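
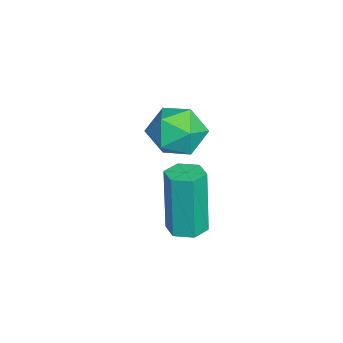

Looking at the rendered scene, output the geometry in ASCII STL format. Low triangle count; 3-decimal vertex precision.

solid 
facet normal 0.113 0.029 -0.993
outer loop
vertex 4.528 -1.431 -1.036
vertex 4.069 -1.079 -1.078
vertex 4.6 -0.856 -1.011
endloop
endfacet
facet normal 0.986 -0.128 0.108
outer loop
vertex 4.528 -1.431 -1.036
vertex 4.6 -0.856 -1.011
vertex 4.29 -1.493 1.06
endloop
endfacet
facet normal 0.986 -0.128 0.108
outer loop
vertex 4.29 -1.493 1.06
vertex 4.6 -0.856 -1.011
vertex 4.362 -0.918 1.085
endloop
endfacet
facet normal -0.113 -0.029 0.993
outer loop
vertex 4.29 -1.493 1.06
vertex 4.362 -0.918 1.085
vertex 3.831 -1.141 1.018
endloop
endfacet
facet normal 0.113 0.029 -0.993
outer loop
vertex 4.6 -0.856 -1.011
vertex 4.069 -1.079 -1.078
vertex 4.141 -0.504 -1.053
endloop
endfacet
facet normal 0.601 0.794 0.092
outer loop
vertex 4.6 -0.856 -1.011
vertex 4.141 -0.504 -1.053
vertex 4.362 -0.918 1.085
endloop
endfacet
facet normal 0.601 0.794 0.092
outer loop
vertex 4.362 -0.918 1.085
vertex 4.141 -0.504 -1.053
vertex 3.903 -0.566 1.043
endloop
endfacet
facet normal -0.113 -0.029 0.993
outer loop
vertex 4.362 -0.918 1.085
vertex 3.903 -0.566 1.043
vertex 3.831 -1.141 1.018
endloop
endfacet
facet normal 0.113 0.029 -0.993
outer loop
vertex 4.141 -0.504 -1.053
vertex 4.069 -1.079 -1.078
vertex 3.61 -0.727 -1.12
endloop
endfacet
facet normal -0.385 0.923 -0.016
outer loop
vertex 4.141 -0.504 -1.053
vertex 3.61 -0.727 -1.12
vertex 3.903 -0.566 1.043
endloop
endfacet
facet normal -0.385 0.923 -0.016
outer loop
vertex 3.903 -0.566 1.043
vertex 3.61 -0.727 -1.12
vertex 3.372 -0.789 0.976
endloop
endfacet
facet normal -0.113 -0.029 0.993
outer loop
vertex 3.903 -0.566 1.043
vertex 3.372 -0.789 0.976
vertex 3.831 -1.141 1.018
endloop
endfacet
facet normal 0.113 0.029 -0.993
outer loop
vertex 3.61 -0.727 -1.12
vertex 4.069 -1.079 -1.078
vertex 3.538 -1.302 -1.145
endloop
endfacet
facet normal -0.986 0.128 -0.108
outer loop
vertex 3.61 -0.727 -1.12
vertex 3.538 -1.302 -1.145
vertex 3.372 -0.789 0.976
endloop
endfacet
facet normal -0.986 0.128 -0.108
outer loop
vertex 3.372 -0.789 0.976
vertex 3.538 -1.302 -1.145
vertex 3.3 -1.364 0.951
endloop
endfacet
facet normal -0.113 -0.029 0.993
outer loop
vertex 3.372 -0.789 0.976
vertex 3.3 -1.364 0.951
vertex 3.831 -1.141 1.018
endloop
endfacet
facet normal 0.113 0.029 -0.993
outer loop
vertex 3.538 -1.302 -1.145
vertex 4.069 -1.079 -1.078
vertex 3.997 -1.654 -1.103
endloop
endfacet
facet normal -0.601 -0.794 -0.092
outer loop
vertex 3.538 -1.302 -1.145
vertex 3.997 -1.654 -1.103
vertex 3.3 -1.364 0.951
endloop
endfacet
facet normal -0.601 -0.794 -0.092
outer loop
vertex 3.3 -1.364 0.951
vertex 3.997 -1.654 -1.103
vertex 3.759 -1.716 0.993
endloop
endfacet
facet normal -0.113 -0.029 0.993
outer loop
vertex 3.3 -1.364 0.951
vertex 3.759 -1.716 0.993
vertex 3.831 -1.141 1.018
endloop
endfacet
facet normal 0.113 0.029 -0.993
outer loop
vertex 3.997 -1.654 -1.103
vertex 4.069 -1.079 -1.078
vertex 4.528 -1.431 -1.036
endloop
endfacet
facet normal 0.385 -0.923 0.016
outer loop
vertex 3.997 -1.654 -1.103
vertex 4.528 -1.431 -1.036
vertex 3.759 -1.716 0.993
endloop
endfacet
facet normal 0.385 -0.923 0.016
outer loop
vertex 3.759 -1.716 0.993
vertex 4.528 -1.431 -1.036
vertex 4.29 -1.493 1.06
endloop
endfacet
facet normal -0.113 -0.029 0.993
outer loop
vertex 3.759 -1.716 0.993
vertex 4.29 -1.493 1.06
vertex 3.831 -1.141 1.018
endloop
endfacet
facet normal -0.467 0.776 0.424
outer loop
vertex 0.042 -1.133 0.489
vertex 0.671 -1.141 1.196
vertex 0.835 -0.62 0.423
endloop
endfacet
facet normal -0.537 0.793 -0.287
outer loop
vertex 0.042 -1.133 0.489
vertex 0.835 -0.62 0.423
vertex 0.521 -1.104 -0.327
endloop
endfacet
facet normal -0.850 0.186 -0.492
outer loop
vertex 0.042 -1.133 0.489
vertex 0.521 -1.104 -0.327
vertex 0.162 -1.924 -0.017
endloop
endfacet
facet normal -0.974 -0.206 0.091
outer loop
vertex 0.042 -1.133 0.489
vertex 0.162 -1.924 -0.017
vertex 0.255 -1.946 0.924
endloop
endfacet
facet normal -0.737 0.159 0.657
outer loop
vertex 0.042 -1.133 0.489
vertex 0.255 -1.946 0.924
vertex 0.671 -1.141 1.196
endloop
endfacet
facet normal 0.117 0.811 -0.573
outer loop
vertex 0.521 -1.104 -0.327
vertex 0.835 -0.62 0.423
vertex 1.445 -1.094 -0.124
endloop
endfacet
facet normal 0.230 0.784 0.577
outer loop
vertex 0.835 -0.62 0.423
vertex 0.671 -1.141 1.196
vertex 1.538 -1.116 0.817
endloop
endfacet
facet normal -0.207 -0.215 0.954
outer loop
vertex 0.671 -1.141 1.196
vertex 0.255 -1.946 0.924
vertex 1.179 -1.936 1.127
endloop
endfacet
facet normal -0.591 -0.806 0.040
outer loop
vertex 0.255 -1.946 0.924
vertex 0.162 -1.924 -0.017
vertex 0.865 -2.42 0.377
endloop
endfacet
facet normal -0.390 -0.171 -0.905
outer loop
vertex 0.162 -1.924 -0.017
vertex 0.521 -1.104 -0.327
vertex 1.029 -1.899 -0.396
endloop
endfacet
facet normal 0.974 0.206 -0.091
outer loop
vertex 1.658 -1.907 0.311
vertex 1.445 -1.094 -0.124
vertex 1.538 -1.116 0.817
endloop
endfacet
facet normal 0.850 -0.186 0.492
outer loop
vertex 1.658 -1.907 0.311
vertex 1.538 -1.116 0.817
vertex 1.179 -1.936 1.127
endloop
endfacet
facet normal 0.537 -0.793 0.287
outer loop
vertex 1.658 -1.907 0.311
vertex 1.179 -1.936 1.127
vertex 0.865 -2.42 0.377
endloop
endfacet
facet normal 0.467 -0.776 -0.424
outer loop
vertex 1.658 -1.907 0.311
vertex 0.865 -2.42 0.377
vertex 1.029 -1.899 -0.396
endloop
endfacet
facet normal 0.737 -0.159 -0.657
outer loop
vertex 1.658 -1.907 0.311
vertex 1.029 -1.899 -0.396
vertex 1.445 -1.094 -0.124
endloop
endfacet
facet normal 0.591 0.806 -0.040
outer loop
vertex 1.538 -1.116 0.817
vertex 1.445 -1.094 -0.124
vertex 0.835 -0.62 0.423
endloop
endfacet
facet normal 0.390 0.171 0.905
outer loop
vertex 1.179 -1.936 1.127
vertex 1.538 -1.116 0.817
vertex 0.671 -1.141 1.196
endloop
endfacet
facet normal -0.117 -0.811 0.573
outer loop
vertex 0.865 -2.42 0.377
vertex 1.179 -1.936 1.127
vertex 0.255 -1.946 0.924
endloop
endfacet
facet normal -0.230 -0.784 -0.577
outer loop
vertex 1.029 -1.899 -0.396
vertex 0.865 -2.42 0.377
vertex 0.162 -1.924 -0.017
endloop
endfacet
facet normal 0.207 0.215 -0.954
outer loop
vertex 1.445 -1.094 -0.124
vertex 1.029 -1.899 -0.396
vertex 0.521 -1.104 -0.327
endloop
endfacet

endsolid


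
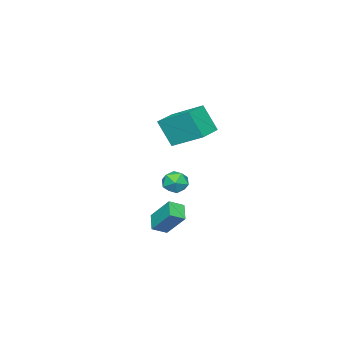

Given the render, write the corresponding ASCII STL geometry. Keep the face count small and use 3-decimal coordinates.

solid 
facet normal -0.996 -0.081 0.025
outer loop
vertex -3.707 -3.551 1.942
vertex -3.837 -1.629 2.962
vertex -3.817 -2.696 0.317
endloop
endfacet
facet normal 0.060 -0.882 -0.468
outer loop
vertex -2.283 -2.571 0.278
vertex -3.707 -3.551 1.942
vertex -3.817 -2.696 0.317
endloop
endfacet
facet normal -0.996 -0.081 0.025
outer loop
vertex -3.817 -2.696 0.317
vertex -3.837 -1.629 2.962
vertex -3.948 -0.774 1.336
endloop
endfacet
facet normal -0.060 0.464 -0.884
outer loop
vertex -3.948 -0.774 1.336
vertex -2.283 -2.571 0.278
vertex -3.817 -2.696 0.317
endloop
endfacet
facet normal 0.060 -0.465 0.883
outer loop
vertex -3.707 -3.551 1.942
vertex -2.303 -1.504 2.923
vertex -3.837 -1.629 2.962
endloop
endfacet
facet normal 0.060 -0.882 -0.468
outer loop
vertex -2.172 -3.426 1.904
vertex -3.707 -3.551 1.942
vertex -2.283 -2.571 0.278
endloop
endfacet
facet normal 0.060 -0.464 0.884
outer loop
vertex -2.172 -3.426 1.904
vertex -2.303 -1.504 2.923
vertex -3.707 -3.551 1.942
endloop
endfacet
facet normal -0.060 0.882 0.468
outer loop
vertex -3.837 -1.629 2.962
vertex -2.303 -1.504 2.923
vertex -3.948 -0.774 1.336
endloop
endfacet
facet normal -0.060 0.465 -0.883
outer loop
vertex -2.413 -0.649 1.298
vertex -2.283 -2.571 0.278
vertex -3.948 -0.774 1.336
endloop
endfacet
facet normal -0.060 0.882 0.468
outer loop
vertex -3.948 -0.774 1.336
vertex -2.303 -1.504 2.923
vertex -2.413 -0.649 1.298
endloop
endfacet
facet normal 0.996 0.081 -0.025
outer loop
vertex -2.413 -0.649 1.298
vertex -2.172 -3.426 1.904
vertex -2.283 -2.571 0.278
endloop
endfacet
facet normal 0.996 0.081 -0.025
outer loop
vertex -2.303 -1.504 2.923
vertex -2.172 -3.426 1.904
vertex -2.413 -0.649 1.298
endloop
endfacet
facet normal 0.253 0.842 0.477
outer loop
vertex -0.91 -0.535 -1.617
vertex -0.895 -0.948 -0.896
vertex -0.207 -0.893 -1.358
endloop
endfacet
facet normal 0.501 0.844 -0.192
outer loop
vertex -0.91 -0.535 -1.617
vertex -0.207 -0.893 -1.358
vertex -0.429 -0.943 -2.157
endloop
endfacet
facet normal -0.055 0.772 -0.633
outer loop
vertex -0.91 -0.535 -1.617
vertex -0.429 -0.943 -2.157
vertex -1.255 -1.028 -2.189
endloop
endfacet
facet normal -0.646 0.726 -0.236
outer loop
vertex -0.91 -0.535 -1.617
vertex -1.255 -1.028 -2.189
vertex -1.543 -1.031 -1.41
endloop
endfacet
facet normal -0.455 0.769 0.450
outer loop
vertex -0.91 -0.535 -1.617
vertex -1.543 -1.031 -1.41
vertex -0.895 -0.948 -0.896
endloop
endfacet
facet normal 0.922 0.273 -0.273
outer loop
vertex -0.429 -0.943 -2.157
vertex -0.207 -0.893 -1.358
vertex -0.117 -1.609 -1.77
endloop
endfacet
facet normal 0.522 0.269 0.809
outer loop
vertex -0.207 -0.893 -1.358
vertex -0.895 -0.948 -0.896
vertex -0.405 -1.612 -0.991
endloop
endfacet
facet normal -0.626 0.151 0.765
outer loop
vertex -0.895 -0.948 -0.896
vertex -1.543 -1.031 -1.41
vertex -1.231 -1.697 -1.023
endloop
endfacet
facet normal -0.935 0.081 -0.345
outer loop
vertex -1.543 -1.031 -1.41
vertex -1.255 -1.028 -2.189
vertex -1.453 -1.747 -1.822
endloop
endfacet
facet normal 0.022 0.158 -0.987
outer loop
vertex -1.255 -1.028 -2.189
vertex -0.429 -0.943 -2.157
vertex -0.765 -1.692 -2.284
endloop
endfacet
facet normal 0.646 -0.726 0.236
outer loop
vertex -0.75 -2.105 -1.563
vertex -0.117 -1.609 -1.77
vertex -0.405 -1.612 -0.991
endloop
endfacet
facet normal 0.055 -0.772 0.633
outer loop
vertex -0.75 -2.105 -1.563
vertex -0.405 -1.612 -0.991
vertex -1.231 -1.697 -1.023
endloop
endfacet
facet normal -0.501 -0.844 0.192
outer loop
vertex -0.75 -2.105 -1.563
vertex -1.231 -1.697 -1.023
vertex -1.453 -1.747 -1.822
endloop
endfacet
facet normal -0.253 -0.842 -0.477
outer loop
vertex -0.75 -2.105 -1.563
vertex -1.453 -1.747 -1.822
vertex -0.765 -1.692 -2.284
endloop
endfacet
facet normal 0.455 -0.769 -0.450
outer loop
vertex -0.75 -2.105 -1.563
vertex -0.765 -1.692 -2.284
vertex -0.117 -1.609 -1.77
endloop
endfacet
facet normal 0.935 -0.081 0.345
outer loop
vertex -0.405 -1.612 -0.991
vertex -0.117 -1.609 -1.77
vertex -0.207 -0.893 -1.358
endloop
endfacet
facet normal -0.022 -0.158 0.987
outer loop
vertex -1.231 -1.697 -1.023
vertex -0.405 -1.612 -0.991
vertex -0.895 -0.948 -0.896
endloop
endfacet
facet normal -0.922 -0.273 0.273
outer loop
vertex -1.453 -1.747 -1.822
vertex -1.231 -1.697 -1.023
vertex -1.543 -1.031 -1.41
endloop
endfacet
facet normal -0.522 -0.269 -0.809
outer loop
vertex -0.765 -1.692 -2.284
vertex -1.453 -1.747 -1.822
vertex -1.255 -1.028 -2.189
endloop
endfacet
facet normal 0.626 -0.151 -0.765
outer loop
vertex -0.117 -1.609 -1.77
vertex -0.765 -1.692 -2.284
vertex -0.429 -0.943 -2.157
endloop
endfacet
facet normal -0.674 -0.530 0.515
outer loop
vertex 3.897 1.616 -0.573
vertex 3.248 2.076 -0.949
vertex 3.825 0.467 -1.851
endloop
endfacet
facet normal 0.738 -0.522 0.428
outer loop
vertex 4.532 1.024 -2.391
vertex 3.897 1.616 -0.573
vertex 3.825 0.467 -1.851
endloop
endfacet
facet normal -0.673 -0.530 0.515
outer loop
vertex 3.825 0.467 -1.851
vertex 3.248 2.076 -0.949
vertex 3.175 0.927 -2.227
endloop
endfacet
facet normal -0.042 -0.667 -0.744
outer loop
vertex 3.175 0.927 -2.227
vertex 4.532 1.024 -2.391
vertex 3.825 0.467 -1.851
endloop
endfacet
facet normal 0.042 0.667 0.744
outer loop
vertex 3.897 1.616 -0.573
vertex 3.955 2.633 -1.489
vertex 3.248 2.076 -0.949
endloop
endfacet
facet normal 0.737 -0.523 0.428
outer loop
vertex 4.605 2.173 -1.113
vertex 3.897 1.616 -0.573
vertex 4.532 1.024 -2.391
endloop
endfacet
facet normal 0.042 0.667 0.744
outer loop
vertex 4.605 2.173 -1.113
vertex 3.955 2.633 -1.489
vertex 3.897 1.616 -0.573
endloop
endfacet
facet normal -0.738 0.522 -0.427
outer loop
vertex 3.248 2.076 -0.949
vertex 3.955 2.633 -1.489
vertex 3.175 0.927 -2.227
endloop
endfacet
facet normal -0.042 -0.667 -0.744
outer loop
vertex 3.883 1.484 -2.767
vertex 4.532 1.024 -2.391
vertex 3.175 0.927 -2.227
endloop
endfacet
facet normal -0.737 0.522 -0.428
outer loop
vertex 3.175 0.927 -2.227
vertex 3.955 2.633 -1.489
vertex 3.883 1.484 -2.767
endloop
endfacet
facet normal 0.674 0.530 -0.515
outer loop
vertex 3.883 1.484 -2.767
vertex 4.605 2.173 -1.113
vertex 4.532 1.024 -2.391
endloop
endfacet
facet normal 0.673 0.531 -0.515
outer loop
vertex 3.955 2.633 -1.489
vertex 4.605 2.173 -1.113
vertex 3.883 1.484 -2.767
endloop
endfacet

endsolid


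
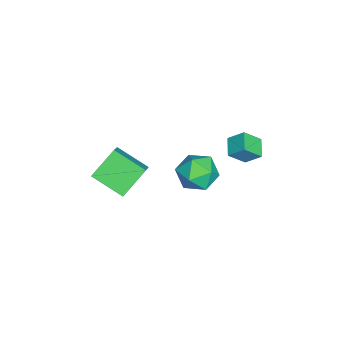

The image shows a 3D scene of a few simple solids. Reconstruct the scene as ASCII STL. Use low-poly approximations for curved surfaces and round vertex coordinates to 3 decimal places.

solid 
facet normal -0.931 -0.178 0.320
outer loop
vertex -3.215 2.63 0.451
vertex -3.132 3.361 1.099
vertex -3.61 3.344 -0.303
endloop
endfacet
facet normal -0.085 -0.745 -0.661
outer loop
vertex -2.688 3.519 -0.619
vertex -3.215 2.63 0.451
vertex -3.61 3.344 -0.303
endloop
endfacet
facet normal -0.931 -0.177 0.320
outer loop
vertex -3.61 3.344 -0.303
vertex -3.132 3.361 1.099
vertex -3.526 4.074 0.345
endloop
endfacet
facet normal -0.355 0.643 -0.679
outer loop
vertex -3.526 4.074 0.345
vertex -2.688 3.519 -0.619
vertex -3.61 3.344 -0.303
endloop
endfacet
facet normal 0.355 -0.642 0.679
outer loop
vertex -3.215 2.63 0.451
vertex -2.21 3.536 0.783
vertex -3.132 3.361 1.099
endloop
endfacet
facet normal -0.084 -0.746 -0.661
outer loop
vertex -2.294 2.806 0.135
vertex -3.215 2.63 0.451
vertex -2.688 3.519 -0.619
endloop
endfacet
facet normal 0.356 -0.643 0.678
outer loop
vertex -2.294 2.806 0.135
vertex -2.21 3.536 0.783
vertex -3.215 2.63 0.451
endloop
endfacet
facet normal 0.085 0.746 0.661
outer loop
vertex -3.132 3.361 1.099
vertex -2.21 3.536 0.783
vertex -3.526 4.074 0.345
endloop
endfacet
facet normal -0.356 0.642 -0.679
outer loop
vertex -2.605 4.25 0.029
vertex -2.688 3.519 -0.619
vertex -3.526 4.074 0.345
endloop
endfacet
facet normal 0.085 0.745 0.661
outer loop
vertex -3.526 4.074 0.345
vertex -2.21 3.536 0.783
vertex -2.605 4.25 0.029
endloop
endfacet
facet normal 0.931 0.177 -0.319
outer loop
vertex -2.605 4.25 0.029
vertex -2.294 2.806 0.135
vertex -2.688 3.519 -0.619
endloop
endfacet
facet normal 0.931 0.177 -0.320
outer loop
vertex -2.21 3.536 0.783
vertex -2.294 2.806 0.135
vertex -2.605 4.25 0.029
endloop
endfacet
facet normal -0.583 0.490 0.648
outer loop
vertex -2.869 -2.268 -0.818
vertex -1.822 -2.161 0.043
vertex -2.418 -0.757 -1.554
endloop
endfacet
facet normal -0.770 -0.079 -0.633
outer loop
vertex -1.438 -1.579 -2.643
vertex -2.869 -2.268 -0.818
vertex -2.418 -0.757 -1.554
endloop
endfacet
facet normal -0.584 0.489 0.648
outer loop
vertex -2.418 -0.757 -1.554
vertex -1.822 -2.161 0.043
vertex -1.372 -0.65 -0.693
endloop
endfacet
facet normal 0.259 0.869 -0.423
outer loop
vertex -1.372 -0.65 -0.693
vertex -1.438 -1.579 -2.643
vertex -2.418 -0.757 -1.554
endloop
endfacet
facet normal -0.259 -0.869 0.423
outer loop
vertex -2.869 -2.268 -0.818
vertex -0.842 -2.983 -1.046
vertex -1.822 -2.161 0.043
endloop
endfacet
facet normal -0.770 -0.079 -0.633
outer loop
vertex -1.888 -3.09 -1.907
vertex -2.869 -2.268 -0.818
vertex -1.438 -1.579 -2.643
endloop
endfacet
facet normal -0.259 -0.869 0.422
outer loop
vertex -1.888 -3.09 -1.907
vertex -0.842 -2.983 -1.046
vertex -2.869 -2.268 -0.818
endloop
endfacet
facet normal 0.770 0.079 0.633
outer loop
vertex -1.822 -2.161 0.043
vertex -0.842 -2.983 -1.046
vertex -1.372 -0.65 -0.693
endloop
endfacet
facet normal 0.259 0.869 -0.423
outer loop
vertex -0.391 -1.472 -1.782
vertex -1.438 -1.579 -2.643
vertex -1.372 -0.65 -0.693
endloop
endfacet
facet normal 0.770 0.079 0.634
outer loop
vertex -1.372 -0.65 -0.693
vertex -0.842 -2.983 -1.046
vertex -0.391 -1.472 -1.782
endloop
endfacet
facet normal 0.583 -0.489 -0.648
outer loop
vertex -0.391 -1.472 -1.782
vertex -1.888 -3.09 -1.907
vertex -1.438 -1.579 -2.643
endloop
endfacet
facet normal 0.583 -0.490 -0.648
outer loop
vertex -0.842 -2.983 -1.046
vertex -1.888 -3.09 -1.907
vertex -0.391 -1.472 -1.782
endloop
endfacet
facet normal -0.032 0.410 0.911
outer loop
vertex -1.765 2.15 0.452
vertex -1.075 1.448 0.792
vertex -0.745 2.353 0.396
endloop
endfacet
facet normal -0.157 0.900 0.406
outer loop
vertex -1.765 2.15 0.452
vertex -0.745 2.353 0.396
vertex -1.37 2.602 -0.398
endloop
endfacet
facet normal -0.725 0.688 0.029
outer loop
vertex -1.765 2.15 0.452
vertex -1.37 2.602 -0.398
vertex -2.086 1.852 -0.493
endloop
endfacet
facet normal -0.951 0.067 0.302
outer loop
vertex -1.765 2.15 0.452
vertex -2.086 1.852 -0.493
vertex -1.903 1.139 0.243
endloop
endfacet
facet normal -0.522 -0.104 0.846
outer loop
vertex -1.765 2.15 0.452
vertex -1.903 1.139 0.243
vertex -1.075 1.448 0.792
endloop
endfacet
facet normal 0.406 0.913 -0.033
outer loop
vertex -1.37 2.602 -0.398
vertex -0.745 2.353 0.396
vertex -0.437 2.181 -0.583
endloop
endfacet
facet normal 0.608 0.122 0.785
outer loop
vertex -0.745 2.353 0.396
vertex -1.075 1.448 0.792
vertex -0.254 1.468 0.153
endloop
endfacet
facet normal -0.186 -0.710 0.679
outer loop
vertex -1.075 1.448 0.792
vertex -1.903 1.139 0.243
vertex -0.97 0.718 0.058
endloop
endfacet
facet normal -0.879 -0.433 -0.201
outer loop
vertex -1.903 1.139 0.243
vertex -2.086 1.852 -0.493
vertex -1.595 0.967 -0.736
endloop
endfacet
facet normal -0.513 0.571 -0.641
outer loop
vertex -2.086 1.852 -0.493
vertex -1.37 2.602 -0.398
vertex -1.265 1.872 -1.132
endloop
endfacet
facet normal 0.951 -0.067 -0.302
outer loop
vertex -0.575 1.17 -0.792
vertex -0.437 2.181 -0.583
vertex -0.254 1.468 0.153
endloop
endfacet
facet normal 0.725 -0.688 -0.029
outer loop
vertex -0.575 1.17 -0.792
vertex -0.254 1.468 0.153
vertex -0.97 0.718 0.058
endloop
endfacet
facet normal 0.157 -0.900 -0.406
outer loop
vertex -0.575 1.17 -0.792
vertex -0.97 0.718 0.058
vertex -1.595 0.967 -0.736
endloop
endfacet
facet normal 0.032 -0.410 -0.911
outer loop
vertex -0.575 1.17 -0.792
vertex -1.595 0.967 -0.736
vertex -1.265 1.872 -1.132
endloop
endfacet
facet normal 0.522 0.104 -0.846
outer loop
vertex -0.575 1.17 -0.792
vertex -1.265 1.872 -1.132
vertex -0.437 2.181 -0.583
endloop
endfacet
facet normal 0.879 0.433 0.201
outer loop
vertex -0.254 1.468 0.153
vertex -0.437 2.181 -0.583
vertex -0.745 2.353 0.396
endloop
endfacet
facet normal 0.513 -0.571 0.641
outer loop
vertex -0.97 0.718 0.058
vertex -0.254 1.468 0.153
vertex -1.075 1.448 0.792
endloop
endfacet
facet normal -0.406 -0.913 0.033
outer loop
vertex -1.595 0.967 -0.736
vertex -0.97 0.718 0.058
vertex -1.903 1.139 0.243
endloop
endfacet
facet normal -0.608 -0.122 -0.785
outer loop
vertex -1.265 1.872 -1.132
vertex -1.595 0.967 -0.736
vertex -2.086 1.852 -0.493
endloop
endfacet
facet normal 0.186 0.710 -0.679
outer loop
vertex -0.437 2.181 -0.583
vertex -1.265 1.872 -1.132
vertex -1.37 2.602 -0.398
endloop
endfacet

endsolid


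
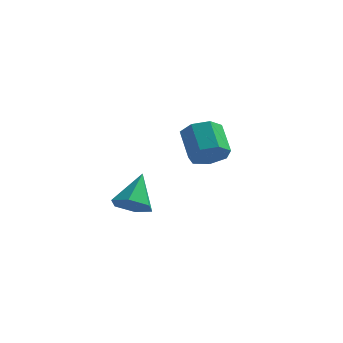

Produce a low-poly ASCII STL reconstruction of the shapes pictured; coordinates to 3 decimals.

solid 
facet normal -0.002 -0.696 -0.718
outer loop
vertex 1.9 -2.969 0.414
vertex 0.928 -2.665 0.122
vertex 1.779 -2.213 -0.319
endloop
endfacet
facet normal 0.914 0.348 0.209
outer loop
vertex 1.9 -2.969 0.414
vertex 1.779 -2.213 -0.319
vertex 0.932 -1.175 1.658
endloop
endfacet
facet normal -0.002 -0.696 -0.718
outer loop
vertex 1.779 -2.213 -0.319
vertex 0.928 -2.665 0.122
vertex 0.806 -1.909 -0.611
endloop
endfacet
facet normal 0.366 0.879 -0.305
outer loop
vertex 1.779 -2.213 -0.319
vertex 0.806 -1.909 -0.611
vertex 0.932 -1.175 1.658
endloop
endfacet
facet normal -0.002 -0.696 -0.718
outer loop
vertex 0.806 -1.909 -0.611
vertex 0.928 -2.665 0.122
vertex -0.045 -2.361 -0.17
endloop
endfacet
facet normal -0.547 0.805 -0.230
outer loop
vertex 0.806 -1.909 -0.611
vertex -0.045 -2.361 -0.17
vertex 0.932 -1.175 1.658
endloop
endfacet
facet normal -0.002 -0.696 -0.718
outer loop
vertex -0.045 -2.361 -0.17
vertex 0.928 -2.665 0.122
vertex 0.076 -3.117 0.563
endloop
endfacet
facet normal -0.912 0.201 0.357
outer loop
vertex -0.045 -2.361 -0.17
vertex 0.076 -3.117 0.563
vertex 0.932 -1.175 1.658
endloop
endfacet
facet normal -0.002 -0.696 -0.718
outer loop
vertex 0.076 -3.117 0.563
vertex 0.928 -2.665 0.122
vertex 1.049 -3.421 0.855
endloop
endfacet
facet normal -0.364 -0.330 0.871
outer loop
vertex 0.076 -3.117 0.563
vertex 1.049 -3.421 0.855
vertex 0.932 -1.175 1.658
endloop
endfacet
facet normal -0.002 -0.696 -0.718
outer loop
vertex 1.049 -3.421 0.855
vertex 0.928 -2.665 0.122
vertex 1.9 -2.969 0.414
endloop
endfacet
facet normal 0.548 -0.256 0.796
outer loop
vertex 1.049 -3.421 0.855
vertex 1.9 -2.969 0.414
vertex 0.932 -1.175 1.658
endloop
endfacet
facet normal 0.448 -0.637 -0.627
outer loop
vertex 4.034 2.993 2.021
vertex 3.051 2.649 1.668
vertex 3.671 3.469 1.278
endloop
endfacet
facet normal 0.809 0.588 -0.019
outer loop
vertex 4.034 2.993 2.021
vertex 3.671 3.469 1.278
vertex 3.173 4.216 3.225
endloop
endfacet
facet normal 0.808 0.588 -0.019
outer loop
vertex 3.173 4.216 3.225
vertex 3.671 3.469 1.278
vertex 2.809 4.692 2.482
endloop
endfacet
facet normal -0.448 0.637 0.627
outer loop
vertex 3.173 4.216 3.225
vertex 2.809 4.692 2.482
vertex 2.189 3.871 2.872
endloop
endfacet
facet normal 0.448 -0.637 -0.627
outer loop
vertex 3.671 3.469 1.278
vertex 3.051 2.649 1.668
vertex 2.841 3.328 0.828
endloop
endfacet
facet normal 0.208 0.757 -0.620
outer loop
vertex 3.671 3.469 1.278
vertex 2.841 3.328 0.828
vertex 2.809 4.692 2.482
endloop
endfacet
facet normal 0.207 0.757 -0.620
outer loop
vertex 2.809 4.692 2.482
vertex 2.841 3.328 0.828
vertex 1.979 4.55 2.032
endloop
endfacet
facet normal -0.449 0.637 0.627
outer loop
vertex 2.809 4.692 2.482
vertex 1.979 4.55 2.032
vertex 2.189 3.871 2.872
endloop
endfacet
facet normal 0.448 -0.637 -0.627
outer loop
vertex 2.841 3.328 0.828
vertex 3.051 2.649 1.668
vertex 2.169 2.675 1.011
endloop
endfacet
facet normal -0.551 0.355 -0.755
outer loop
vertex 2.841 3.328 0.828
vertex 2.169 2.675 1.011
vertex 1.979 4.55 2.032
endloop
endfacet
facet normal -0.551 0.355 -0.755
outer loop
vertex 1.979 4.55 2.032
vertex 2.169 2.675 1.011
vertex 1.308 3.897 2.215
endloop
endfacet
facet normal -0.449 0.637 0.627
outer loop
vertex 1.979 4.55 2.032
vertex 1.308 3.897 2.215
vertex 2.189 3.871 2.872
endloop
endfacet
facet normal 0.449 -0.636 -0.627
outer loop
vertex 2.169 2.675 1.011
vertex 3.051 2.649 1.668
vertex 2.161 2.002 1.688
endloop
endfacet
facet normal -0.894 -0.313 -0.322
outer loop
vertex 2.169 2.675 1.011
vertex 2.161 2.002 1.688
vertex 1.308 3.897 2.215
endloop
endfacet
facet normal -0.894 -0.313 -0.321
outer loop
vertex 1.308 3.897 2.215
vertex 2.161 2.002 1.688
vertex 1.3 3.225 2.892
endloop
endfacet
facet normal -0.449 0.637 0.627
outer loop
vertex 1.308 3.897 2.215
vertex 1.3 3.225 2.892
vertex 2.189 3.871 2.872
endloop
endfacet
facet normal 0.449 -0.636 -0.627
outer loop
vertex 2.161 2.002 1.688
vertex 3.051 2.649 1.668
vertex 2.823 1.816 2.35
endloop
endfacet
facet normal -0.564 -0.746 0.354
outer loop
vertex 2.161 2.002 1.688
vertex 2.823 1.816 2.35
vertex 1.3 3.225 2.892
endloop
endfacet
facet normal -0.564 -0.746 0.354
outer loop
vertex 1.3 3.225 2.892
vertex 2.823 1.816 2.35
vertex 1.962 3.039 3.554
endloop
endfacet
facet normal -0.448 0.637 0.627
outer loop
vertex 1.3 3.225 2.892
vertex 1.962 3.039 3.554
vertex 2.189 3.871 2.872
endloop
endfacet
facet normal 0.448 -0.637 -0.628
outer loop
vertex 2.823 1.816 2.35
vertex 3.051 2.649 1.668
vertex 3.657 2.257 2.498
endloop
endfacet
facet normal 0.191 -0.617 0.763
outer loop
vertex 2.823 1.816 2.35
vertex 3.657 2.257 2.498
vertex 1.962 3.039 3.554
endloop
endfacet
facet normal 0.190 -0.618 0.763
outer loop
vertex 1.962 3.039 3.554
vertex 3.657 2.257 2.498
vertex 2.795 3.48 3.703
endloop
endfacet
facet normal -0.449 0.637 0.627
outer loop
vertex 1.962 3.039 3.554
vertex 2.795 3.48 3.703
vertex 2.189 3.871 2.872
endloop
endfacet
facet normal 0.448 -0.636 -0.628
outer loop
vertex 3.657 2.257 2.498
vertex 3.051 2.649 1.668
vertex 4.034 2.993 2.021
endloop
endfacet
facet normal 0.802 -0.024 0.597
outer loop
vertex 3.657 2.257 2.498
vertex 4.034 2.993 2.021
vertex 2.795 3.48 3.703
endloop
endfacet
facet normal 0.802 -0.024 0.597
outer loop
vertex 2.795 3.48 3.703
vertex 4.034 2.993 2.021
vertex 3.173 4.216 3.225
endloop
endfacet
facet normal -0.448 0.637 0.627
outer loop
vertex 2.795 3.48 3.703
vertex 3.173 4.216 3.225
vertex 2.189 3.871 2.872
endloop
endfacet

endsolid


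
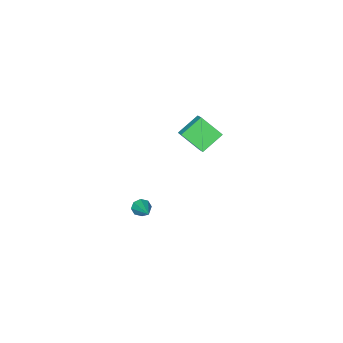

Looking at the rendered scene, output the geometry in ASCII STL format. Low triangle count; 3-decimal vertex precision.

solid 
facet normal -0.446 -0.768 -0.460
outer loop
vertex 3.012 1.369 3.032
vertex 2.801 1.697 2.689
vertex 3.243 1.426 2.713
endloop
endfacet
facet normal 0.777 -0.392 0.492
outer loop
vertex 3.012 1.369 3.032
vertex 3.243 1.426 2.713
vertex 3.559 3.003 3.471
endloop
endfacet
facet normal -0.446 -0.768 -0.459
outer loop
vertex 3.243 1.426 2.713
vertex 2.801 1.697 2.689
vertex 3.215 1.641 2.38
endloop
endfacet
facet normal 0.980 -0.120 -0.160
outer loop
vertex 3.243 1.426 2.713
vertex 3.215 1.641 2.38
vertex 3.559 3.003 3.471
endloop
endfacet
facet normal -0.447 -0.767 -0.460
outer loop
vertex 3.215 1.641 2.38
vertex 2.801 1.697 2.689
vertex 2.944 1.89 2.228
endloop
endfacet
facet normal 0.680 0.346 -0.646
outer loop
vertex 3.215 1.641 2.38
vertex 2.944 1.89 2.228
vertex 3.559 3.003 3.471
endloop
endfacet
facet normal -0.447 -0.767 -0.460
outer loop
vertex 2.944 1.89 2.228
vertex 2.801 1.697 2.689
vertex 2.589 2.026 2.346
endloop
endfacet
facet normal 0.054 0.731 -0.681
outer loop
vertex 2.944 1.89 2.228
vertex 2.589 2.026 2.346
vertex 3.559 3.003 3.471
endloop
endfacet
facet normal -0.446 -0.767 -0.460
outer loop
vertex 2.589 2.026 2.346
vertex 2.801 1.697 2.689
vertex 2.358 1.969 2.665
endloop
endfacet
facet normal -0.534 0.810 -0.242
outer loop
vertex 2.589 2.026 2.346
vertex 2.358 1.969 2.665
vertex 3.559 3.003 3.471
endloop
endfacet
facet normal -0.446 -0.767 -0.460
outer loop
vertex 2.358 1.969 2.665
vertex 2.801 1.697 2.689
vertex 2.386 1.753 2.998
endloop
endfacet
facet normal -0.737 0.537 0.410
outer loop
vertex 2.358 1.969 2.665
vertex 2.386 1.753 2.998
vertex 3.559 3.003 3.471
endloop
endfacet
facet normal -0.446 -0.768 -0.459
outer loop
vertex 2.386 1.753 2.998
vertex 2.801 1.697 2.689
vertex 2.657 1.505 3.15
endloop
endfacet
facet normal -0.437 0.071 0.896
outer loop
vertex 2.386 1.753 2.998
vertex 2.657 1.505 3.15
vertex 3.559 3.003 3.471
endloop
endfacet
facet normal -0.447 -0.768 -0.459
outer loop
vertex 2.657 1.505 3.15
vertex 2.801 1.697 2.689
vertex 3.012 1.369 3.032
endloop
endfacet
facet normal 0.189 -0.313 0.931
outer loop
vertex 2.657 1.505 3.15
vertex 3.012 1.369 3.032
vertex 3.559 3.003 3.471
endloop
endfacet
facet normal -0.827 0.148 0.542
outer loop
vertex -3.977 -0.82 4.266
vertex -4.462 0.281 3.226
vertex -4.459 -1.54 3.727
endloop
endfacet
facet normal 0.305 -0.693 0.653
outer loop
vertex -3.218 -1.761 2.914
vertex -3.977 -0.82 4.266
vertex -4.459 -1.54 3.727
endloop
endfacet
facet normal -0.827 0.148 0.543
outer loop
vertex -4.459 -1.54 3.727
vertex -4.462 0.281 3.226
vertex -4.944 -0.439 2.688
endloop
endfacet
facet normal -0.472 -0.706 -0.528
outer loop
vertex -4.944 -0.439 2.688
vertex -3.218 -1.761 2.914
vertex -4.459 -1.54 3.727
endloop
endfacet
facet normal 0.472 0.706 0.528
outer loop
vertex -3.977 -0.82 4.266
vertex -3.221 0.06 2.413
vertex -4.462 0.281 3.226
endloop
endfacet
facet normal 0.305 -0.693 0.653
outer loop
vertex -2.736 -1.041 3.452
vertex -3.977 -0.82 4.266
vertex -3.218 -1.761 2.914
endloop
endfacet
facet normal 0.472 0.706 0.528
outer loop
vertex -2.736 -1.041 3.452
vertex -3.221 0.06 2.413
vertex -3.977 -0.82 4.266
endloop
endfacet
facet normal -0.305 0.693 -0.654
outer loop
vertex -4.462 0.281 3.226
vertex -3.221 0.06 2.413
vertex -4.944 -0.439 2.688
endloop
endfacet
facet normal -0.472 -0.706 -0.528
outer loop
vertex -3.703 -0.66 1.874
vertex -3.218 -1.761 2.914
vertex -4.944 -0.439 2.688
endloop
endfacet
facet normal -0.305 0.693 -0.653
outer loop
vertex -4.944 -0.439 2.688
vertex -3.221 0.06 2.413
vertex -3.703 -0.66 1.874
endloop
endfacet
facet normal 0.827 -0.148 -0.542
outer loop
vertex -3.703 -0.66 1.874
vertex -2.736 -1.041 3.452
vertex -3.218 -1.761 2.914
endloop
endfacet
facet normal 0.827 -0.148 -0.542
outer loop
vertex -3.221 0.06 2.413
vertex -2.736 -1.041 3.452
vertex -3.703 -0.66 1.874
endloop
endfacet

endsolid


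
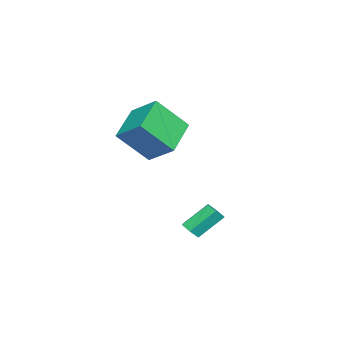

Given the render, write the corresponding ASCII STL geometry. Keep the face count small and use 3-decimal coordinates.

solid 
facet normal -0.347 0.596 -0.724
outer loop
vertex -2.775 0.378 2.403
vertex -2.362 1.55 3.169
vertex -1.094 0.336 1.562
endloop
endfacet
facet normal -0.283 -0.803 -0.525
outer loop
vertex -0.438 -0.79 2.931
vertex -2.775 0.378 2.403
vertex -1.094 0.336 1.562
endloop
endfacet
facet normal -0.347 0.596 -0.724
outer loop
vertex -1.094 0.336 1.562
vertex -2.362 1.55 3.169
vertex -0.681 1.508 2.328
endloop
endfacet
facet normal 0.894 -0.023 -0.447
outer loop
vertex -0.681 1.508 2.328
vertex -0.438 -0.79 2.931
vertex -1.094 0.336 1.562
endloop
endfacet
facet normal -0.894 0.023 0.447
outer loop
vertex -2.775 0.378 2.403
vertex -1.706 0.424 4.538
vertex -2.362 1.55 3.169
endloop
endfacet
facet normal -0.283 -0.803 -0.525
outer loop
vertex -2.119 -0.748 3.772
vertex -2.775 0.378 2.403
vertex -0.438 -0.79 2.931
endloop
endfacet
facet normal -0.894 0.023 0.447
outer loop
vertex -2.119 -0.748 3.772
vertex -1.706 0.424 4.538
vertex -2.775 0.378 2.403
endloop
endfacet
facet normal 0.283 0.803 0.525
outer loop
vertex -2.362 1.55 3.169
vertex -1.706 0.424 4.538
vertex -0.681 1.508 2.328
endloop
endfacet
facet normal 0.894 -0.023 -0.447
outer loop
vertex -0.025 0.382 3.697
vertex -0.438 -0.79 2.931
vertex -0.681 1.508 2.328
endloop
endfacet
facet normal 0.283 0.803 0.525
outer loop
vertex -0.681 1.508 2.328
vertex -1.706 0.424 4.538
vertex -0.025 0.382 3.697
endloop
endfacet
facet normal 0.347 -0.596 0.724
outer loop
vertex -0.025 0.382 3.697
vertex -2.119 -0.748 3.772
vertex -0.438 -0.79 2.931
endloop
endfacet
facet normal 0.347 -0.596 0.724
outer loop
vertex -1.706 0.424 4.538
vertex -2.119 -0.748 3.772
vertex -0.025 0.382 3.697
endloop
endfacet
facet normal 0.414 -0.604 -0.681
outer loop
vertex 0.172 2.788 -1.811
vertex -0.061 2.387 -1.597
vertex -0.292 2.648 -1.969
endloop
endfacet
facet normal -0.000 0.749 -0.663
outer loop
vertex 0.172 2.788 -1.811
vertex -0.292 2.648 -1.969
vertex -0.406 3.633 -0.856
endloop
endfacet
facet normal 0.003 0.749 -0.663
outer loop
vertex -0.406 3.633 -0.856
vertex -0.292 2.648 -1.969
vertex -0.871 3.494 -1.015
endloop
endfacet
facet normal -0.414 0.604 0.682
outer loop
vertex -0.406 3.633 -0.856
vertex -0.871 3.494 -1.015
vertex -0.639 3.233 -0.643
endloop
endfacet
facet normal 0.413 -0.605 -0.681
outer loop
vertex -0.292 2.648 -1.969
vertex -0.061 2.387 -1.597
vertex -0.525 2.248 -1.755
endloop
endfacet
facet normal -0.788 0.138 -0.600
outer loop
vertex -0.292 2.648 -1.969
vertex -0.525 2.248 -1.755
vertex -0.871 3.494 -1.015
endloop
endfacet
facet normal -0.788 0.138 -0.600
outer loop
vertex -0.871 3.494 -1.015
vertex -0.525 2.248 -1.755
vertex -1.104 3.094 -0.801
endloop
endfacet
facet normal -0.412 0.605 0.681
outer loop
vertex -0.871 3.494 -1.015
vertex -1.104 3.094 -0.801
vertex -0.639 3.233 -0.643
endloop
endfacet
facet normal 0.413 -0.604 -0.682
outer loop
vertex -0.525 2.248 -1.755
vertex -0.061 2.387 -1.597
vertex -0.294 1.987 -1.384
endloop
endfacet
facet normal -0.790 -0.610 0.062
outer loop
vertex -0.525 2.248 -1.755
vertex -0.294 1.987 -1.384
vertex -1.104 3.094 -0.801
endloop
endfacet
facet normal -0.790 -0.611 0.062
outer loop
vertex -1.104 3.094 -0.801
vertex -0.294 1.987 -1.384
vertex -0.872 2.832 -0.429
endloop
endfacet
facet normal -0.412 0.604 0.682
outer loop
vertex -1.104 3.094 -0.801
vertex -0.872 2.832 -0.429
vertex -0.639 3.233 -0.643
endloop
endfacet
facet normal 0.414 -0.604 -0.682
outer loop
vertex -0.294 1.987 -1.384
vertex -0.061 2.387 -1.597
vertex 0.171 2.126 -1.225
endloop
endfacet
facet normal -0.002 -0.750 0.662
outer loop
vertex -0.294 1.987 -1.384
vertex 0.171 2.126 -1.225
vertex -0.872 2.832 -0.429
endloop
endfacet
facet normal -0.000 -0.748 0.663
outer loop
vertex -0.872 2.832 -0.429
vertex 0.171 2.126 -1.225
vertex -0.408 2.972 -0.271
endloop
endfacet
facet normal -0.414 0.604 0.681
outer loop
vertex -0.872 2.832 -0.429
vertex -0.408 2.972 -0.271
vertex -0.639 3.233 -0.643
endloop
endfacet
facet normal 0.412 -0.605 -0.681
outer loop
vertex 0.171 2.126 -1.225
vertex -0.061 2.387 -1.597
vertex 0.404 2.526 -1.439
endloop
endfacet
facet normal 0.788 -0.138 0.600
outer loop
vertex 0.171 2.126 -1.225
vertex 0.404 2.526 -1.439
vertex -0.408 2.972 -0.271
endloop
endfacet
facet normal 0.788 -0.138 0.600
outer loop
vertex -0.408 2.972 -0.271
vertex 0.404 2.526 -1.439
vertex -0.175 3.372 -0.485
endloop
endfacet
facet normal -0.413 0.605 0.681
outer loop
vertex -0.408 2.972 -0.271
vertex -0.175 3.372 -0.485
vertex -0.639 3.233 -0.643
endloop
endfacet
facet normal 0.412 -0.604 -0.682
outer loop
vertex 0.404 2.526 -1.439
vertex -0.061 2.387 -1.597
vertex 0.172 2.788 -1.811
endloop
endfacet
facet normal 0.789 0.611 -0.062
outer loop
vertex 0.404 2.526 -1.439
vertex 0.172 2.788 -1.811
vertex -0.175 3.372 -0.485
endloop
endfacet
facet normal 0.790 0.610 -0.062
outer loop
vertex -0.175 3.372 -0.485
vertex 0.172 2.788 -1.811
vertex -0.406 3.633 -0.856
endloop
endfacet
facet normal -0.413 0.604 0.682
outer loop
vertex -0.175 3.372 -0.485
vertex -0.406 3.633 -0.856
vertex -0.639 3.233 -0.643
endloop
endfacet

endsolid


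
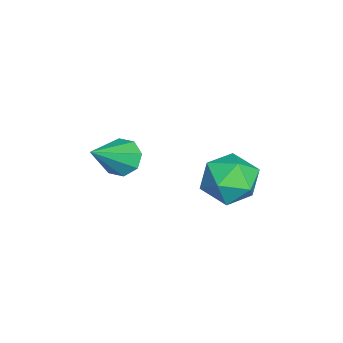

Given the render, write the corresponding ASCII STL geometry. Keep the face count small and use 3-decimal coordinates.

solid 
facet normal -0.670 0.378 -0.639
outer loop
vertex 1.941 -2.108 -4.699
vertex 1.684 -1.805 -4.25
vertex 2.123 -1.691 -4.643
endloop
endfacet
facet normal 0.807 -0.283 -0.519
outer loop
vertex 1.941 -2.108 -4.699
vertex 2.123 -1.691 -4.643
vertex 2.796 -2.435 -3.19
endloop
endfacet
facet normal -0.670 0.380 -0.638
outer loop
vertex 2.123 -1.691 -4.643
vertex 1.684 -1.805 -4.25
vertex 2.049 -1.34 -4.356
endloop
endfacet
facet normal 0.900 0.374 -0.225
outer loop
vertex 2.123 -1.691 -4.643
vertex 2.049 -1.34 -4.356
vertex 2.796 -2.435 -3.19
endloop
endfacet
facet normal -0.669 0.380 -0.638
outer loop
vertex 2.049 -1.34 -4.356
vertex 1.684 -1.805 -4.25
vertex 1.761 -1.261 -4.007
endloop
endfacet
facet normal 0.590 0.742 0.319
outer loop
vertex 2.049 -1.34 -4.356
vertex 1.761 -1.261 -4.007
vertex 2.796 -2.435 -3.19
endloop
endfacet
facet normal -0.670 0.380 -0.638
outer loop
vertex 1.761 -1.261 -4.007
vertex 1.684 -1.805 -4.25
vertex 1.428 -1.501 -3.8
endloop
endfacet
facet normal 0.058 0.604 0.795
outer loop
vertex 1.761 -1.261 -4.007
vertex 1.428 -1.501 -3.8
vertex 2.796 -2.435 -3.19
endloop
endfacet
facet normal -0.669 0.381 -0.638
outer loop
vertex 1.428 -1.501 -3.8
vertex 1.684 -1.805 -4.25
vertex 1.245 -1.918 -3.857
endloop
endfacet
facet normal -0.383 0.042 0.923
outer loop
vertex 1.428 -1.501 -3.8
vertex 1.245 -1.918 -3.857
vertex 2.796 -2.435 -3.19
endloop
endfacet
facet normal -0.669 0.379 -0.639
outer loop
vertex 1.245 -1.918 -3.857
vertex 1.684 -1.805 -4.25
vertex 1.32 -2.269 -4.144
endloop
endfacet
facet normal -0.475 -0.616 0.629
outer loop
vertex 1.245 -1.918 -3.857
vertex 1.32 -2.269 -4.144
vertex 2.796 -2.435 -3.19
endloop
endfacet
facet normal -0.670 0.379 -0.638
outer loop
vertex 1.32 -2.269 -4.144
vertex 1.684 -1.805 -4.25
vertex 1.608 -2.348 -4.493
endloop
endfacet
facet normal -0.166 -0.982 0.086
outer loop
vertex 1.32 -2.269 -4.144
vertex 1.608 -2.348 -4.493
vertex 2.796 -2.435 -3.19
endloop
endfacet
facet normal -0.669 0.380 -0.639
outer loop
vertex 1.608 -2.348 -4.493
vertex 1.684 -1.805 -4.25
vertex 1.941 -2.108 -4.699
endloop
endfacet
facet normal 0.367 -0.844 -0.391
outer loop
vertex 1.608 -2.348 -4.493
vertex 1.941 -2.108 -4.699
vertex 2.796 -2.435 -3.19
endloop
endfacet
facet normal 0.183 0.976 -0.114
outer loop
vertex 2.85 1.649 -4.481
vertex 2.556 1.795 -3.706
vertex 3.373 1.628 -3.822
endloop
endfacet
facet normal 0.644 0.585 -0.493
outer loop
vertex 2.85 1.649 -4.481
vertex 3.373 1.628 -3.822
vertex 3.437 1.048 -4.427
endloop
endfacet
facet normal 0.271 0.180 -0.946
outer loop
vertex 2.85 1.649 -4.481
vertex 3.437 1.048 -4.427
vertex 2.66 0.856 -4.686
endloop
endfacet
facet normal -0.422 0.320 -0.848
outer loop
vertex 2.85 1.649 -4.481
vertex 2.66 0.856 -4.686
vertex 2.116 1.317 -4.241
endloop
endfacet
facet normal -0.477 0.813 -0.334
outer loop
vertex 2.85 1.649 -4.481
vertex 2.116 1.317 -4.241
vertex 2.556 1.795 -3.706
endloop
endfacet
facet normal 0.988 0.151 -0.040
outer loop
vertex 3.437 1.048 -4.427
vertex 3.373 1.628 -3.822
vertex 3.504 0.823 -3.619
endloop
endfacet
facet normal 0.241 0.785 0.571
outer loop
vertex 3.373 1.628 -3.822
vertex 2.556 1.795 -3.706
vertex 2.96 1.284 -3.174
endloop
endfacet
facet normal -0.826 0.521 0.214
outer loop
vertex 2.556 1.795 -3.706
vertex 2.116 1.317 -4.241
vertex 2.183 1.092 -3.433
endloop
endfacet
facet normal -0.738 -0.275 -0.616
outer loop
vertex 2.116 1.317 -4.241
vertex 2.66 0.856 -4.686
vertex 2.247 0.512 -4.038
endloop
endfacet
facet normal 0.383 -0.504 -0.774
outer loop
vertex 2.66 0.856 -4.686
vertex 3.437 1.048 -4.427
vertex 3.064 0.345 -4.154
endloop
endfacet
facet normal 0.422 -0.320 0.848
outer loop
vertex 2.77 0.491 -3.379
vertex 3.504 0.823 -3.619
vertex 2.96 1.284 -3.174
endloop
endfacet
facet normal -0.271 -0.180 0.946
outer loop
vertex 2.77 0.491 -3.379
vertex 2.96 1.284 -3.174
vertex 2.183 1.092 -3.433
endloop
endfacet
facet normal -0.644 -0.585 0.493
outer loop
vertex 2.77 0.491 -3.379
vertex 2.183 1.092 -3.433
vertex 2.247 0.512 -4.038
endloop
endfacet
facet normal -0.183 -0.976 0.114
outer loop
vertex 2.77 0.491 -3.379
vertex 2.247 0.512 -4.038
vertex 3.064 0.345 -4.154
endloop
endfacet
facet normal 0.477 -0.813 0.334
outer loop
vertex 2.77 0.491 -3.379
vertex 3.064 0.345 -4.154
vertex 3.504 0.823 -3.619
endloop
endfacet
facet normal 0.738 0.275 0.616
outer loop
vertex 2.96 1.284 -3.174
vertex 3.504 0.823 -3.619
vertex 3.373 1.628 -3.822
endloop
endfacet
facet normal -0.383 0.504 0.774
outer loop
vertex 2.183 1.092 -3.433
vertex 2.96 1.284 -3.174
vertex 2.556 1.795 -3.706
endloop
endfacet
facet normal -0.988 -0.151 0.040
outer loop
vertex 2.247 0.512 -4.038
vertex 2.183 1.092 -3.433
vertex 2.116 1.317 -4.241
endloop
endfacet
facet normal -0.241 -0.785 -0.571
outer loop
vertex 3.064 0.345 -4.154
vertex 2.247 0.512 -4.038
vertex 2.66 0.856 -4.686
endloop
endfacet
facet normal 0.826 -0.521 -0.214
outer loop
vertex 3.504 0.823 -3.619
vertex 3.064 0.345 -4.154
vertex 3.437 1.048 -4.427
endloop
endfacet

endsolid


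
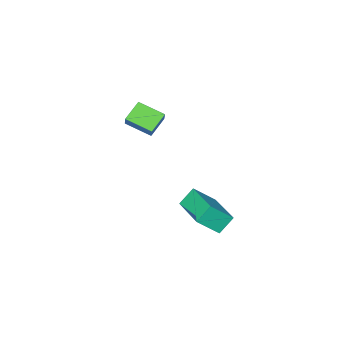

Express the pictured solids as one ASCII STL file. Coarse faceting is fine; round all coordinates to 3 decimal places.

solid 
facet normal -0.680 0.069 0.730
outer loop
vertex -2.609 1.636 -0.138
vertex -1.972 3.649 0.266
vertex -3.427 2.055 -0.94
endloop
endfacet
facet normal -0.296 -0.937 -0.188
outer loop
vertex -2.788 1.991 -1.626
vertex -2.609 1.636 -0.138
vertex -3.427 2.055 -0.94
endloop
endfacet
facet normal -0.680 0.069 0.730
outer loop
vertex -3.427 2.055 -0.94
vertex -1.972 3.649 0.266
vertex -2.79 4.069 -0.536
endloop
endfacet
facet normal -0.671 0.344 -0.657
outer loop
vertex -2.79 4.069 -0.536
vertex -2.788 1.991 -1.626
vertex -3.427 2.055 -0.94
endloop
endfacet
facet normal 0.671 -0.344 0.657
outer loop
vertex -2.609 1.636 -0.138
vertex -1.333 3.585 -0.42
vertex -1.972 3.649 0.266
endloop
endfacet
facet normal -0.297 -0.936 -0.188
outer loop
vertex -1.97 1.571 -0.824
vertex -2.609 1.636 -0.138
vertex -2.788 1.991 -1.626
endloop
endfacet
facet normal 0.671 -0.344 0.657
outer loop
vertex -1.97 1.571 -0.824
vertex -1.333 3.585 -0.42
vertex -2.609 1.636 -0.138
endloop
endfacet
facet normal 0.296 0.936 0.188
outer loop
vertex -1.972 3.649 0.266
vertex -1.333 3.585 -0.42
vertex -2.79 4.069 -0.536
endloop
endfacet
facet normal -0.671 0.344 -0.657
outer loop
vertex -2.151 4.004 -1.222
vertex -2.788 1.991 -1.626
vertex -2.79 4.069 -0.536
endloop
endfacet
facet normal 0.296 0.937 0.187
outer loop
vertex -2.79 4.069 -0.536
vertex -1.333 3.585 -0.42
vertex -2.151 4.004 -1.222
endloop
endfacet
facet normal 0.680 -0.069 -0.730
outer loop
vertex -2.151 4.004 -1.222
vertex -1.97 1.571 -0.824
vertex -2.788 1.991 -1.626
endloop
endfacet
facet normal 0.680 -0.069 -0.730
outer loop
vertex -1.333 3.585 -0.42
vertex -1.97 1.571 -0.824
vertex -2.151 4.004 -1.222
endloop
endfacet
facet normal -0.359 -0.563 -0.744
outer loop
vertex -2.124 -2.475 1.743
vertex -2.96 -2.719 2.331
vertex -2.744 -1.468 1.28
endloop
endfacet
facet normal 0.795 0.232 -0.561
outer loop
vertex -2.42 -0.961 1.949
vertex -2.124 -2.475 1.743
vertex -2.744 -1.468 1.28
endloop
endfacet
facet normal -0.359 -0.563 -0.744
outer loop
vertex -2.744 -1.468 1.28
vertex -2.96 -2.719 2.331
vertex -3.579 -1.712 1.867
endloop
endfacet
facet normal -0.488 0.793 -0.365
outer loop
vertex -3.579 -1.712 1.867
vertex -2.42 -0.961 1.949
vertex -2.744 -1.468 1.28
endloop
endfacet
facet normal 0.488 -0.793 0.365
outer loop
vertex -2.124 -2.475 1.743
vertex -2.636 -2.212 3.0
vertex -2.96 -2.719 2.331
endloop
endfacet
facet normal 0.796 0.232 -0.559
outer loop
vertex -1.801 -1.968 2.413
vertex -2.124 -2.475 1.743
vertex -2.42 -0.961 1.949
endloop
endfacet
facet normal 0.488 -0.793 0.365
outer loop
vertex -1.801 -1.968 2.413
vertex -2.636 -2.212 3.0
vertex -2.124 -2.475 1.743
endloop
endfacet
facet normal -0.796 -0.231 0.560
outer loop
vertex -2.96 -2.719 2.331
vertex -2.636 -2.212 3.0
vertex -3.579 -1.712 1.867
endloop
endfacet
facet normal -0.488 0.793 -0.365
outer loop
vertex -3.256 -1.205 2.537
vertex -2.42 -0.961 1.949
vertex -3.579 -1.712 1.867
endloop
endfacet
facet normal -0.796 -0.233 0.559
outer loop
vertex -3.579 -1.712 1.867
vertex -2.636 -2.212 3.0
vertex -3.256 -1.205 2.537
endloop
endfacet
facet normal 0.359 0.563 0.744
outer loop
vertex -3.256 -1.205 2.537
vertex -1.801 -1.968 2.413
vertex -2.42 -0.961 1.949
endloop
endfacet
facet normal 0.359 0.563 0.744
outer loop
vertex -2.636 -2.212 3.0
vertex -1.801 -1.968 2.413
vertex -3.256 -1.205 2.537
endloop
endfacet

endsolid


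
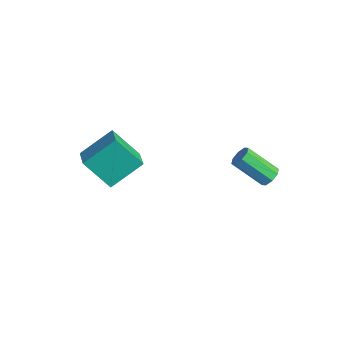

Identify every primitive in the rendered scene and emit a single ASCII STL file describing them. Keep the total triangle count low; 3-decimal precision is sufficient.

solid 
facet normal -0.850 0.386 -0.358
outer loop
vertex -3.203 -3.138 -2.661
vertex -2.156 -2.265 -4.205
vertex -3.486 -4.826 -3.808
endloop
endfacet
facet normal -0.508 -0.424 0.750
outer loop
vertex -2.364 -5.335 -3.335
vertex -3.203 -3.138 -2.661
vertex -3.486 -4.826 -3.808
endloop
endfacet
facet normal -0.850 0.386 -0.357
outer loop
vertex -3.486 -4.826 -3.808
vertex -2.156 -2.265 -4.205
vertex -2.44 -3.952 -5.352
endloop
endfacet
facet normal -0.137 -0.819 -0.557
outer loop
vertex -2.44 -3.952 -5.352
vertex -2.364 -5.335 -3.335
vertex -3.486 -4.826 -3.808
endloop
endfacet
facet normal 0.137 0.820 0.556
outer loop
vertex -3.203 -3.138 -2.661
vertex -1.034 -2.774 -3.732
vertex -2.156 -2.265 -4.205
endloop
endfacet
facet normal -0.508 -0.424 0.750
outer loop
vertex -2.08 -3.648 -2.188
vertex -3.203 -3.138 -2.661
vertex -2.364 -5.335 -3.335
endloop
endfacet
facet normal 0.137 0.819 0.557
outer loop
vertex -2.08 -3.648 -2.188
vertex -1.034 -2.774 -3.732
vertex -3.203 -3.138 -2.661
endloop
endfacet
facet normal 0.508 0.424 -0.750
outer loop
vertex -2.156 -2.265 -4.205
vertex -1.034 -2.774 -3.732
vertex -2.44 -3.952 -5.352
endloop
endfacet
facet normal -0.138 -0.819 -0.557
outer loop
vertex -1.317 -4.462 -4.879
vertex -2.364 -5.335 -3.335
vertex -2.44 -3.952 -5.352
endloop
endfacet
facet normal 0.508 0.424 -0.750
outer loop
vertex -2.44 -3.952 -5.352
vertex -1.034 -2.774 -3.732
vertex -1.317 -4.462 -4.879
endloop
endfacet
facet normal 0.850 -0.386 0.358
outer loop
vertex -1.317 -4.462 -4.879
vertex -2.08 -3.648 -2.188
vertex -2.364 -5.335 -3.335
endloop
endfacet
facet normal 0.850 -0.386 0.358
outer loop
vertex -1.034 -2.774 -3.732
vertex -2.08 -3.648 -2.188
vertex -1.317 -4.462 -4.879
endloop
endfacet
facet normal 0.606 0.487 -0.629
outer loop
vertex 4.29 0.526 -2.658
vertex 3.972 1.017 -2.584
vertex 4.441 0.78 -2.316
endloop
endfacet
facet normal 0.722 -0.669 0.178
outer loop
vertex 4.29 0.526 -2.658
vertex 4.441 0.78 -2.316
vertex 3.126 -0.409 -1.45
endloop
endfacet
facet normal 0.722 -0.669 0.178
outer loop
vertex 3.126 -0.409 -1.45
vertex 4.441 0.78 -2.316
vertex 3.277 -0.155 -1.108
endloop
endfacet
facet normal -0.606 -0.487 0.629
outer loop
vertex 3.126 -0.409 -1.45
vertex 3.277 -0.155 -1.108
vertex 2.808 0.083 -1.376
endloop
endfacet
facet normal 0.606 0.487 -0.629
outer loop
vertex 4.441 0.78 -2.316
vertex 3.972 1.017 -2.584
vertex 4.317 1.173 -2.131
endloop
endfacet
facet normal 0.747 -0.076 0.661
outer loop
vertex 4.441 0.78 -2.316
vertex 4.317 1.173 -2.131
vertex 3.277 -0.155 -1.108
endloop
endfacet
facet normal 0.747 -0.076 0.661
outer loop
vertex 3.277 -0.155 -1.108
vertex 4.317 1.173 -2.131
vertex 3.153 0.238 -0.923
endloop
endfacet
facet normal -0.606 -0.487 0.628
outer loop
vertex 3.277 -0.155 -1.108
vertex 3.153 0.238 -0.923
vertex 2.808 0.083 -1.376
endloop
endfacet
facet normal 0.607 0.486 -0.629
outer loop
vertex 4.317 1.173 -2.131
vertex 3.972 1.017 -2.584
vertex 3.991 1.475 -2.212
endloop
endfacet
facet normal 0.333 0.563 0.757
outer loop
vertex 4.317 1.173 -2.131
vertex 3.991 1.475 -2.212
vertex 3.153 0.238 -0.923
endloop
endfacet
facet normal 0.333 0.563 0.757
outer loop
vertex 3.153 0.238 -0.923
vertex 3.991 1.475 -2.212
vertex 2.827 0.54 -1.004
endloop
endfacet
facet normal -0.607 -0.486 0.629
outer loop
vertex 3.153 0.238 -0.923
vertex 2.827 0.54 -1.004
vertex 2.808 0.083 -1.376
endloop
endfacet
facet normal 0.606 0.486 -0.630
outer loop
vertex 3.991 1.475 -2.212
vertex 3.972 1.017 -2.584
vertex 3.654 1.509 -2.51
endloop
endfacet
facet normal -0.274 0.870 0.409
outer loop
vertex 3.991 1.475 -2.212
vertex 3.654 1.509 -2.51
vertex 2.827 0.54 -1.004
endloop
endfacet
facet normal -0.274 0.870 0.409
outer loop
vertex 2.827 0.54 -1.004
vertex 3.654 1.509 -2.51
vertex 2.49 0.574 -1.302
endloop
endfacet
facet normal -0.606 -0.487 0.629
outer loop
vertex 2.827 0.54 -1.004
vertex 2.49 0.574 -1.302
vertex 2.808 0.083 -1.376
endloop
endfacet
facet normal 0.606 0.487 -0.629
outer loop
vertex 3.654 1.509 -2.51
vertex 3.972 1.017 -2.584
vertex 3.503 1.255 -2.852
endloop
endfacet
facet normal -0.722 0.669 -0.178
outer loop
vertex 3.654 1.509 -2.51
vertex 3.503 1.255 -2.852
vertex 2.49 0.574 -1.302
endloop
endfacet
facet normal -0.722 0.669 -0.178
outer loop
vertex 2.49 0.574 -1.302
vertex 3.503 1.255 -2.852
vertex 2.339 0.32 -1.644
endloop
endfacet
facet normal -0.606 -0.487 0.629
outer loop
vertex 2.49 0.574 -1.302
vertex 2.339 0.32 -1.644
vertex 2.808 0.083 -1.376
endloop
endfacet
facet normal 0.606 0.487 -0.628
outer loop
vertex 3.503 1.255 -2.852
vertex 3.972 1.017 -2.584
vertex 3.627 0.862 -3.037
endloop
endfacet
facet normal -0.747 0.076 -0.661
outer loop
vertex 3.503 1.255 -2.852
vertex 3.627 0.862 -3.037
vertex 2.339 0.32 -1.644
endloop
endfacet
facet normal -0.747 0.076 -0.661
outer loop
vertex 2.339 0.32 -1.644
vertex 3.627 0.862 -3.037
vertex 2.463 -0.073 -1.829
endloop
endfacet
facet normal -0.606 -0.487 0.629
outer loop
vertex 2.339 0.32 -1.644
vertex 2.463 -0.073 -1.829
vertex 2.808 0.083 -1.376
endloop
endfacet
facet normal 0.607 0.486 -0.629
outer loop
vertex 3.627 0.862 -3.037
vertex 3.972 1.017 -2.584
vertex 3.953 0.56 -2.956
endloop
endfacet
facet normal -0.333 -0.563 -0.757
outer loop
vertex 3.627 0.862 -3.037
vertex 3.953 0.56 -2.956
vertex 2.463 -0.073 -1.829
endloop
endfacet
facet normal -0.333 -0.563 -0.757
outer loop
vertex 2.463 -0.073 -1.829
vertex 3.953 0.56 -2.956
vertex 2.789 -0.375 -1.748
endloop
endfacet
facet normal -0.607 -0.486 0.629
outer loop
vertex 2.463 -0.073 -1.829
vertex 2.789 -0.375 -1.748
vertex 2.808 0.083 -1.376
endloop
endfacet
facet normal 0.606 0.487 -0.629
outer loop
vertex 3.953 0.56 -2.956
vertex 3.972 1.017 -2.584
vertex 4.29 0.526 -2.658
endloop
endfacet
facet normal 0.274 -0.870 -0.409
outer loop
vertex 3.953 0.56 -2.956
vertex 4.29 0.526 -2.658
vertex 2.789 -0.375 -1.748
endloop
endfacet
facet normal 0.274 -0.870 -0.409
outer loop
vertex 2.789 -0.375 -1.748
vertex 4.29 0.526 -2.658
vertex 3.126 -0.409 -1.45
endloop
endfacet
facet normal -0.606 -0.486 0.630
outer loop
vertex 2.789 -0.375 -1.748
vertex 3.126 -0.409 -1.45
vertex 2.808 0.083 -1.376
endloop
endfacet

endsolid


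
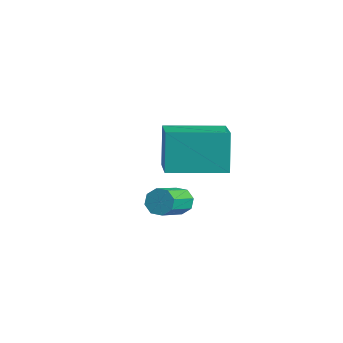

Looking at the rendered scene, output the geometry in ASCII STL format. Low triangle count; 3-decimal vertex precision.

solid 
facet normal -0.103 0.739 -0.665
outer loop
vertex -1.576 -1.037 2.439
vertex -1.996 -1.273 2.242
vertex -1.913 -0.923 2.618
endloop
endfacet
facet normal 0.523 0.609 0.596
outer loop
vertex -1.576 -1.037 2.439
vertex -1.913 -0.923 2.618
vertex -1.385 -2.391 3.655
endloop
endfacet
facet normal 0.522 0.609 0.597
outer loop
vertex -1.385 -2.391 3.655
vertex -1.913 -0.923 2.618
vertex -1.722 -2.278 3.834
endloop
endfacet
facet normal 0.105 -0.740 0.664
outer loop
vertex -1.385 -2.391 3.655
vertex -1.722 -2.278 3.834
vertex -1.804 -2.627 3.458
endloop
endfacet
facet normal -0.106 0.739 -0.665
outer loop
vertex -1.913 -0.923 2.618
vertex -1.996 -1.273 2.242
vertex -2.298 -1.015 2.577
endloop
endfacet
facet normal -0.230 0.632 0.740
outer loop
vertex -1.913 -0.923 2.618
vertex -2.298 -1.015 2.577
vertex -1.722 -2.278 3.834
endloop
endfacet
facet normal -0.228 0.633 0.740
outer loop
vertex -1.722 -2.278 3.834
vertex -2.298 -1.015 2.577
vertex -2.107 -2.369 3.793
endloop
endfacet
facet normal 0.104 -0.740 0.664
outer loop
vertex -1.722 -2.278 3.834
vertex -2.107 -2.369 3.793
vertex -1.804 -2.627 3.458
endloop
endfacet
facet normal -0.104 0.740 -0.664
outer loop
vertex -2.298 -1.015 2.577
vertex -1.996 -1.273 2.242
vertex -2.506 -1.257 2.34
endloop
endfacet
facet normal -0.846 0.286 0.451
outer loop
vertex -2.298 -1.015 2.577
vertex -2.506 -1.257 2.34
vertex -2.107 -2.369 3.793
endloop
endfacet
facet normal -0.847 0.284 0.450
outer loop
vertex -2.107 -2.369 3.793
vertex -2.506 -1.257 2.34
vertex -2.315 -2.612 3.555
endloop
endfacet
facet normal 0.104 -0.740 0.664
outer loop
vertex -2.107 -2.369 3.793
vertex -2.315 -2.612 3.555
vertex -1.804 -2.627 3.458
endloop
endfacet
facet normal -0.104 0.740 -0.664
outer loop
vertex -2.506 -1.257 2.34
vertex -1.996 -1.273 2.242
vertex -2.415 -1.509 2.045
endloop
endfacet
facet normal -0.968 -0.229 -0.103
outer loop
vertex -2.506 -1.257 2.34
vertex -2.415 -1.509 2.045
vertex -2.315 -2.612 3.555
endloop
endfacet
facet normal -0.968 -0.230 -0.104
outer loop
vertex -2.315 -2.612 3.555
vertex -2.415 -1.509 2.045
vertex -2.224 -2.863 3.261
endloop
endfacet
facet normal 0.104 -0.740 0.664
outer loop
vertex -2.315 -2.612 3.555
vertex -2.224 -2.863 3.261
vertex -1.804 -2.627 3.458
endloop
endfacet
facet normal -0.105 0.740 -0.664
outer loop
vertex -2.415 -1.509 2.045
vertex -1.996 -1.273 2.242
vertex -2.078 -1.622 1.866
endloop
endfacet
facet normal -0.522 -0.610 -0.597
outer loop
vertex -2.415 -1.509 2.045
vertex -2.078 -1.622 1.866
vertex -2.224 -2.863 3.261
endloop
endfacet
facet normal -0.523 -0.609 -0.596
outer loop
vertex -2.224 -2.863 3.261
vertex -2.078 -1.622 1.866
vertex -1.887 -2.977 3.082
endloop
endfacet
facet normal 0.103 -0.739 0.665
outer loop
vertex -2.224 -2.863 3.261
vertex -1.887 -2.977 3.082
vertex -1.804 -2.627 3.458
endloop
endfacet
facet normal -0.104 0.740 -0.664
outer loop
vertex -2.078 -1.622 1.866
vertex -1.996 -1.273 2.242
vertex -1.693 -1.531 1.907
endloop
endfacet
facet normal 0.228 -0.632 -0.740
outer loop
vertex -2.078 -1.622 1.866
vertex -1.693 -1.531 1.907
vertex -1.887 -2.977 3.082
endloop
endfacet
facet normal 0.230 -0.632 -0.740
outer loop
vertex -1.887 -2.977 3.082
vertex -1.693 -1.531 1.907
vertex -1.502 -2.885 3.123
endloop
endfacet
facet normal 0.106 -0.739 0.665
outer loop
vertex -1.887 -2.977 3.082
vertex -1.502 -2.885 3.123
vertex -1.804 -2.627 3.458
endloop
endfacet
facet normal -0.104 0.740 -0.664
outer loop
vertex -1.693 -1.531 1.907
vertex -1.996 -1.273 2.242
vertex -1.485 -1.288 2.145
endloop
endfacet
facet normal 0.847 -0.284 -0.450
outer loop
vertex -1.693 -1.531 1.907
vertex -1.485 -1.288 2.145
vertex -1.502 -2.885 3.123
endloop
endfacet
facet normal 0.846 -0.285 -0.451
outer loop
vertex -1.502 -2.885 3.123
vertex -1.485 -1.288 2.145
vertex -1.294 -2.643 3.36
endloop
endfacet
facet normal 0.104 -0.740 0.664
outer loop
vertex -1.502 -2.885 3.123
vertex -1.294 -2.643 3.36
vertex -1.804 -2.627 3.458
endloop
endfacet
facet normal -0.104 0.740 -0.664
outer loop
vertex -1.485 -1.288 2.145
vertex -1.996 -1.273 2.242
vertex -1.576 -1.037 2.439
endloop
endfacet
facet normal 0.968 0.229 0.104
outer loop
vertex -1.485 -1.288 2.145
vertex -1.576 -1.037 2.439
vertex -1.294 -2.643 3.36
endloop
endfacet
facet normal 0.968 0.229 0.103
outer loop
vertex -1.294 -2.643 3.36
vertex -1.576 -1.037 2.439
vertex -1.385 -2.391 3.655
endloop
endfacet
facet normal 0.104 -0.740 0.664
outer loop
vertex -1.294 -2.643 3.36
vertex -1.385 -2.391 3.655
vertex -1.804 -2.627 3.458
endloop
endfacet
facet normal -0.318 0.466 0.825
outer loop
vertex -3.636 0.208 3.873
vertex -1.924 1.585 3.756
vertex -4.572 1.29 2.901
endloop
endfacet
facet normal -0.778 -0.626 0.053
outer loop
vertex -4.056 0.535 1.564
vertex -3.636 0.208 3.873
vertex -4.572 1.29 2.901
endloop
endfacet
facet normal -0.318 0.466 0.825
outer loop
vertex -4.572 1.29 2.901
vertex -1.924 1.585 3.756
vertex -2.86 2.667 2.784
endloop
endfacet
facet normal -0.541 0.625 -0.562
outer loop
vertex -2.86 2.667 2.784
vertex -4.056 0.535 1.564
vertex -4.572 1.29 2.901
endloop
endfacet
facet normal 0.541 -0.625 0.562
outer loop
vertex -3.636 0.208 3.873
vertex -1.408 0.83 2.419
vertex -1.924 1.585 3.756
endloop
endfacet
facet normal -0.778 -0.626 0.053
outer loop
vertex -3.12 -0.547 2.536
vertex -3.636 0.208 3.873
vertex -4.056 0.535 1.564
endloop
endfacet
facet normal 0.541 -0.625 0.562
outer loop
vertex -3.12 -0.547 2.536
vertex -1.408 0.83 2.419
vertex -3.636 0.208 3.873
endloop
endfacet
facet normal 0.778 0.626 -0.053
outer loop
vertex -1.924 1.585 3.756
vertex -1.408 0.83 2.419
vertex -2.86 2.667 2.784
endloop
endfacet
facet normal -0.541 0.625 -0.562
outer loop
vertex -2.344 1.912 1.447
vertex -4.056 0.535 1.564
vertex -2.86 2.667 2.784
endloop
endfacet
facet normal 0.778 0.626 -0.053
outer loop
vertex -2.86 2.667 2.784
vertex -1.408 0.83 2.419
vertex -2.344 1.912 1.447
endloop
endfacet
facet normal 0.318 -0.466 -0.825
outer loop
vertex -2.344 1.912 1.447
vertex -3.12 -0.547 2.536
vertex -4.056 0.535 1.564
endloop
endfacet
facet normal 0.318 -0.466 -0.825
outer loop
vertex -1.408 0.83 2.419
vertex -3.12 -0.547 2.536
vertex -2.344 1.912 1.447
endloop
endfacet

endsolid


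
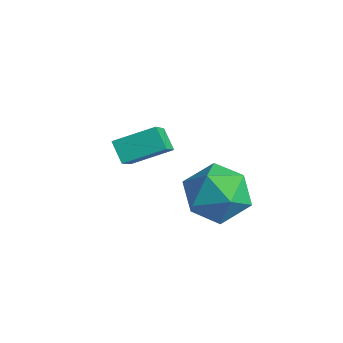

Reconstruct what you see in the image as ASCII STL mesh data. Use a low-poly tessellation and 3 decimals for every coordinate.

solid 
facet normal -0.717 0.126 0.685
outer loop
vertex -0.147 -3.528 4.064
vertex 0.585 -2.284 4.601
vertex -1.252 -2.278 2.676
endloop
endfacet
facet normal -0.476 -0.808 -0.349
outer loop
vertex -0.585 -2.396 2.039
vertex -0.147 -3.528 4.064
vertex -1.252 -2.278 2.676
endloop
endfacet
facet normal -0.717 0.126 0.685
outer loop
vertex -1.252 -2.278 2.676
vertex 0.585 -2.284 4.601
vertex -0.52 -1.034 3.213
endloop
endfacet
facet normal -0.509 0.576 -0.640
outer loop
vertex -0.52 -1.034 3.213
vertex -0.585 -2.396 2.039
vertex -1.252 -2.278 2.676
endloop
endfacet
facet normal 0.509 -0.576 0.640
outer loop
vertex -0.147 -3.528 4.064
vertex 1.252 -2.402 3.964
vertex 0.585 -2.284 4.601
endloop
endfacet
facet normal -0.476 -0.808 -0.349
outer loop
vertex 0.52 -3.646 3.427
vertex -0.147 -3.528 4.064
vertex -0.585 -2.396 2.039
endloop
endfacet
facet normal 0.509 -0.576 0.640
outer loop
vertex 0.52 -3.646 3.427
vertex 1.252 -2.402 3.964
vertex -0.147 -3.528 4.064
endloop
endfacet
facet normal 0.476 0.808 0.349
outer loop
vertex 0.585 -2.284 4.601
vertex 1.252 -2.402 3.964
vertex -0.52 -1.034 3.213
endloop
endfacet
facet normal -0.509 0.576 -0.640
outer loop
vertex 0.147 -1.152 2.576
vertex -0.585 -2.396 2.039
vertex -0.52 -1.034 3.213
endloop
endfacet
facet normal 0.476 0.808 0.349
outer loop
vertex -0.52 -1.034 3.213
vertex 1.252 -2.402 3.964
vertex 0.147 -1.152 2.576
endloop
endfacet
facet normal 0.717 -0.126 -0.685
outer loop
vertex 0.147 -1.152 2.576
vertex 0.52 -3.646 3.427
vertex -0.585 -2.396 2.039
endloop
endfacet
facet normal 0.717 -0.126 -0.685
outer loop
vertex 1.252 -2.402 3.964
vertex 0.52 -3.646 3.427
vertex 0.147 -1.152 2.576
endloop
endfacet
facet normal -0.105 0.278 0.955
outer loop
vertex 2.361 -1.332 3.386
vertex 3.104 -2.274 3.742
vertex 3.597 -1.156 3.471
endloop
endfacet
facet normal -0.155 0.841 0.519
outer loop
vertex 2.361 -1.332 3.386
vertex 3.597 -1.156 3.471
vertex 2.962 -0.677 2.505
endloop
endfacet
facet normal -0.691 0.720 0.064
outer loop
vertex 2.361 -1.332 3.386
vertex 2.962 -0.677 2.505
vertex 2.076 -1.499 2.179
endloop
endfacet
facet normal -0.972 0.082 0.218
outer loop
vertex 2.361 -1.332 3.386
vertex 2.076 -1.499 2.179
vertex 2.164 -2.486 2.943
endloop
endfacet
facet normal -0.610 -0.191 0.769
outer loop
vertex 2.361 -1.332 3.386
vertex 2.164 -2.486 2.943
vertex 3.104 -2.274 3.742
endloop
endfacet
facet normal 0.449 0.882 0.142
outer loop
vertex 2.962 -0.677 2.505
vertex 3.597 -1.156 3.471
vertex 4.076 -1.214 2.317
endloop
endfacet
facet normal 0.530 -0.028 0.847
outer loop
vertex 3.597 -1.156 3.471
vertex 3.104 -2.274 3.742
vertex 4.164 -2.201 3.081
endloop
endfacet
facet normal -0.287 -0.787 0.546
outer loop
vertex 3.104 -2.274 3.742
vertex 2.164 -2.486 2.943
vertex 3.278 -3.023 2.755
endloop
endfacet
facet normal -0.873 -0.345 -0.345
outer loop
vertex 2.164 -2.486 2.943
vertex 2.076 -1.499 2.179
vertex 2.643 -2.544 1.789
endloop
endfacet
facet normal -0.418 0.687 -0.595
outer loop
vertex 2.076 -1.499 2.179
vertex 2.962 -0.677 2.505
vertex 3.136 -1.426 1.518
endloop
endfacet
facet normal 0.972 -0.082 -0.218
outer loop
vertex 3.879 -2.368 1.874
vertex 4.076 -1.214 2.317
vertex 4.164 -2.201 3.081
endloop
endfacet
facet normal 0.691 -0.720 -0.064
outer loop
vertex 3.879 -2.368 1.874
vertex 4.164 -2.201 3.081
vertex 3.278 -3.023 2.755
endloop
endfacet
facet normal 0.155 -0.841 -0.519
outer loop
vertex 3.879 -2.368 1.874
vertex 3.278 -3.023 2.755
vertex 2.643 -2.544 1.789
endloop
endfacet
facet normal 0.105 -0.278 -0.955
outer loop
vertex 3.879 -2.368 1.874
vertex 2.643 -2.544 1.789
vertex 3.136 -1.426 1.518
endloop
endfacet
facet normal 0.610 0.191 -0.769
outer loop
vertex 3.879 -2.368 1.874
vertex 3.136 -1.426 1.518
vertex 4.076 -1.214 2.317
endloop
endfacet
facet normal 0.873 0.345 0.345
outer loop
vertex 4.164 -2.201 3.081
vertex 4.076 -1.214 2.317
vertex 3.597 -1.156 3.471
endloop
endfacet
facet normal 0.418 -0.687 0.595
outer loop
vertex 3.278 -3.023 2.755
vertex 4.164 -2.201 3.081
vertex 3.104 -2.274 3.742
endloop
endfacet
facet normal -0.449 -0.882 -0.142
outer loop
vertex 2.643 -2.544 1.789
vertex 3.278 -3.023 2.755
vertex 2.164 -2.486 2.943
endloop
endfacet
facet normal -0.530 0.028 -0.847
outer loop
vertex 3.136 -1.426 1.518
vertex 2.643 -2.544 1.789
vertex 2.076 -1.499 2.179
endloop
endfacet
facet normal 0.287 0.787 -0.546
outer loop
vertex 4.076 -1.214 2.317
vertex 3.136 -1.426 1.518
vertex 2.962 -0.677 2.505
endloop
endfacet

endsolid


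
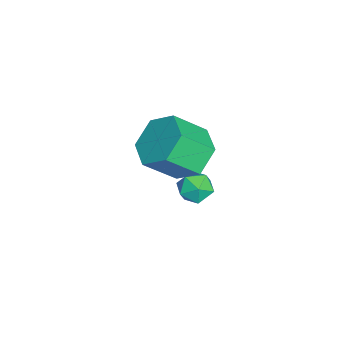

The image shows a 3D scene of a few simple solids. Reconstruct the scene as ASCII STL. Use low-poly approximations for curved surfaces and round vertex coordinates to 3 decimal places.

solid 
facet normal -0.751 0.429 0.502
outer loop
vertex -2.442 0.187 -0.162
vertex -2.554 -0.424 0.192
vertex -2.101 0.063 0.454
endloop
endfacet
facet normal -0.255 0.911 0.325
outer loop
vertex -2.442 0.187 -0.162
vertex -2.101 0.063 0.454
vertex -1.751 0.357 -0.096
endloop
endfacet
facet normal -0.186 0.904 -0.386
outer loop
vertex -2.442 0.187 -0.162
vertex -1.751 0.357 -0.096
vertex -1.988 0.052 -0.697
endloop
endfacet
facet normal -0.638 0.417 -0.647
outer loop
vertex -2.442 0.187 -0.162
vertex -1.988 0.052 -0.697
vertex -2.484 -0.431 -0.519
endloop
endfacet
facet normal -0.987 0.124 -0.098
outer loop
vertex -2.442 0.187 -0.162
vertex -2.484 -0.431 -0.519
vertex -2.554 -0.424 0.192
endloop
endfacet
facet normal 0.366 0.703 0.609
outer loop
vertex -1.751 0.357 -0.096
vertex -2.101 0.063 0.454
vertex -1.436 -0.149 0.299
endloop
endfacet
facet normal -0.436 -0.076 0.897
outer loop
vertex -2.101 0.063 0.454
vertex -2.554 -0.424 0.192
vertex -1.932 -0.632 0.477
endloop
endfacet
facet normal -0.819 -0.569 -0.075
outer loop
vertex -2.554 -0.424 0.192
vertex -2.484 -0.431 -0.519
vertex -2.169 -0.937 -0.124
endloop
endfacet
facet normal -0.254 -0.094 -0.963
outer loop
vertex -2.484 -0.431 -0.519
vertex -1.988 0.052 -0.697
vertex -1.819 -0.643 -0.674
endloop
endfacet
facet normal 0.479 0.692 -0.540
outer loop
vertex -1.988 0.052 -0.697
vertex -1.751 0.357 -0.096
vertex -1.366 -0.156 -0.412
endloop
endfacet
facet normal 0.638 -0.417 0.647
outer loop
vertex -1.478 -0.767 -0.058
vertex -1.436 -0.149 0.299
vertex -1.932 -0.632 0.477
endloop
endfacet
facet normal 0.186 -0.904 0.386
outer loop
vertex -1.478 -0.767 -0.058
vertex -1.932 -0.632 0.477
vertex -2.169 -0.937 -0.124
endloop
endfacet
facet normal 0.255 -0.911 -0.325
outer loop
vertex -1.478 -0.767 -0.058
vertex -2.169 -0.937 -0.124
vertex -1.819 -0.643 -0.674
endloop
endfacet
facet normal 0.751 -0.429 -0.502
outer loop
vertex -1.478 -0.767 -0.058
vertex -1.819 -0.643 -0.674
vertex -1.366 -0.156 -0.412
endloop
endfacet
facet normal 0.987 -0.124 0.098
outer loop
vertex -1.478 -0.767 -0.058
vertex -1.366 -0.156 -0.412
vertex -1.436 -0.149 0.299
endloop
endfacet
facet normal 0.254 0.094 0.963
outer loop
vertex -1.932 -0.632 0.477
vertex -1.436 -0.149 0.299
vertex -2.101 0.063 0.454
endloop
endfacet
facet normal -0.479 -0.692 0.540
outer loop
vertex -2.169 -0.937 -0.124
vertex -1.932 -0.632 0.477
vertex -2.554 -0.424 0.192
endloop
endfacet
facet normal -0.366 -0.703 -0.609
outer loop
vertex -1.819 -0.643 -0.674
vertex -2.169 -0.937 -0.124
vertex -2.484 -0.431 -0.519
endloop
endfacet
facet normal 0.436 0.076 -0.897
outer loop
vertex -1.366 -0.156 -0.412
vertex -1.819 -0.643 -0.674
vertex -1.988 0.052 -0.697
endloop
endfacet
facet normal 0.819 0.569 0.075
outer loop
vertex -1.436 -0.149 0.299
vertex -1.366 -0.156 -0.412
vertex -1.751 0.357 -0.096
endloop
endfacet
facet normal -0.270 0.677 -0.685
outer loop
vertex 0.395 -0.009 2.932
vertex -0.601 -0.332 3.006
vertex -0.252 0.438 3.629
endloop
endfacet
facet normal 0.740 0.601 0.301
outer loop
vertex 0.395 -0.009 2.932
vertex -0.252 0.438 3.629
vertex 0.817 -1.064 4.001
endloop
endfacet
facet normal 0.740 0.601 0.302
outer loop
vertex 0.817 -1.064 4.001
vertex -0.252 0.438 3.629
vertex 0.17 -0.618 4.697
endloop
endfacet
facet normal 0.270 -0.677 0.685
outer loop
vertex 0.817 -1.064 4.001
vertex 0.17 -0.618 4.697
vertex -0.179 -1.388 4.074
endloop
endfacet
facet normal -0.270 0.677 -0.685
outer loop
vertex -0.252 0.438 3.629
vertex -0.601 -0.332 3.006
vertex -1.248 0.114 3.702
endloop
endfacet
facet normal -0.164 0.668 0.726
outer loop
vertex -0.252 0.438 3.629
vertex -1.248 0.114 3.702
vertex 0.17 -0.618 4.697
endloop
endfacet
facet normal -0.164 0.669 0.725
outer loop
vertex 0.17 -0.618 4.697
vertex -1.248 0.114 3.702
vertex -0.826 -0.941 4.77
endloop
endfacet
facet normal 0.270 -0.677 0.685
outer loop
vertex 0.17 -0.618 4.697
vertex -0.826 -0.941 4.77
vertex -0.179 -1.388 4.074
endloop
endfacet
facet normal -0.270 0.677 -0.685
outer loop
vertex -1.248 0.114 3.702
vertex -0.601 -0.332 3.006
vertex -1.597 -0.656 3.079
endloop
endfacet
facet normal -0.904 0.067 0.423
outer loop
vertex -1.248 0.114 3.702
vertex -1.597 -0.656 3.079
vertex -0.826 -0.941 4.77
endloop
endfacet
facet normal -0.903 0.068 0.423
outer loop
vertex -0.826 -0.941 4.77
vertex -1.597 -0.656 3.079
vertex -1.175 -1.711 4.148
endloop
endfacet
facet normal 0.270 -0.676 0.685
outer loop
vertex -0.826 -0.941 4.77
vertex -1.175 -1.711 4.148
vertex -0.179 -1.388 4.074
endloop
endfacet
facet normal -0.270 0.677 -0.685
outer loop
vertex -1.597 -0.656 3.079
vertex -0.601 -0.332 3.006
vertex -0.95 -1.102 2.383
endloop
endfacet
facet normal -0.739 -0.602 -0.302
outer loop
vertex -1.597 -0.656 3.079
vertex -0.95 -1.102 2.383
vertex -1.175 -1.711 4.148
endloop
endfacet
facet normal -0.740 -0.601 -0.302
outer loop
vertex -1.175 -1.711 4.148
vertex -0.95 -1.102 2.383
vertex -0.528 -2.158 3.451
endloop
endfacet
facet normal 0.270 -0.677 0.685
outer loop
vertex -1.175 -1.711 4.148
vertex -0.528 -2.158 3.451
vertex -0.179 -1.388 4.074
endloop
endfacet
facet normal -0.270 0.677 -0.685
outer loop
vertex -0.95 -1.102 2.383
vertex -0.601 -0.332 3.006
vertex 0.046 -0.779 2.31
endloop
endfacet
facet normal 0.164 -0.668 -0.726
outer loop
vertex -0.95 -1.102 2.383
vertex 0.046 -0.779 2.31
vertex -0.528 -2.158 3.451
endloop
endfacet
facet normal 0.164 -0.669 -0.725
outer loop
vertex -0.528 -2.158 3.451
vertex 0.046 -0.779 2.31
vertex 0.468 -1.834 3.378
endloop
endfacet
facet normal 0.270 -0.677 0.685
outer loop
vertex -0.528 -2.158 3.451
vertex 0.468 -1.834 3.378
vertex -0.179 -1.388 4.074
endloop
endfacet
facet normal -0.270 0.676 -0.685
outer loop
vertex 0.046 -0.779 2.31
vertex -0.601 -0.332 3.006
vertex 0.395 -0.009 2.932
endloop
endfacet
facet normal 0.903 -0.067 -0.423
outer loop
vertex 0.046 -0.779 2.31
vertex 0.395 -0.009 2.932
vertex 0.468 -1.834 3.378
endloop
endfacet
facet normal 0.904 -0.067 -0.423
outer loop
vertex 0.468 -1.834 3.378
vertex 0.395 -0.009 2.932
vertex 0.817 -1.064 4.001
endloop
endfacet
facet normal 0.270 -0.677 0.685
outer loop
vertex 0.468 -1.834 3.378
vertex 0.817 -1.064 4.001
vertex -0.179 -1.388 4.074
endloop
endfacet

endsolid
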